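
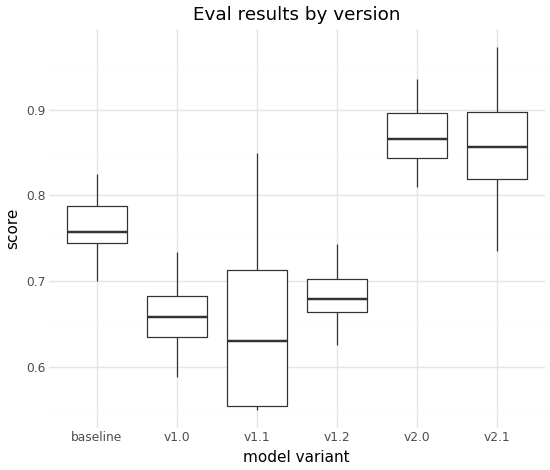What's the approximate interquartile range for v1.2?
Q3 ≈ 0.70, Q1 ≈ 0.66; IQR ≈ 0.04.

≈ 0.04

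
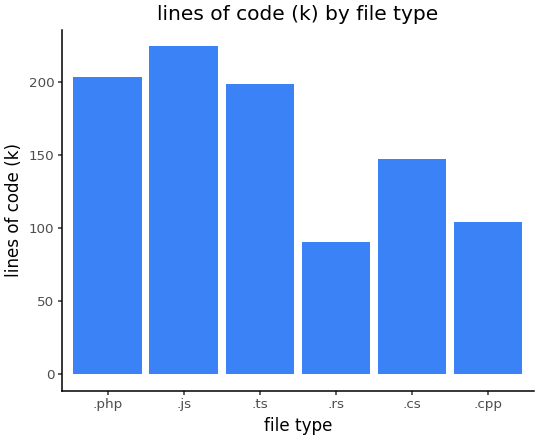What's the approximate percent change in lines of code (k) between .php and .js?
≈ +10%

.php ≈ 200, .js ≈ 220; (220 − 200) / 200 ≈ +10%.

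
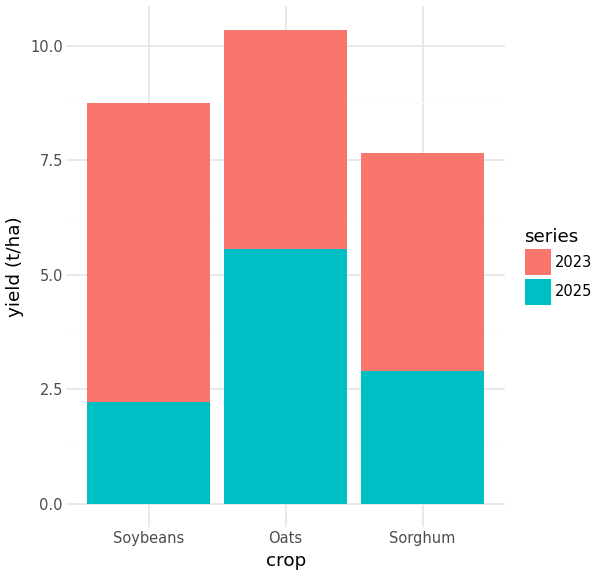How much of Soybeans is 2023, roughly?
2023 top ≈ 9, bottom ≈ 2; segment ≈ 7.

≈ 7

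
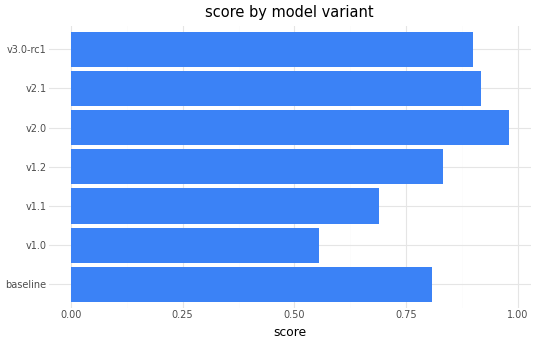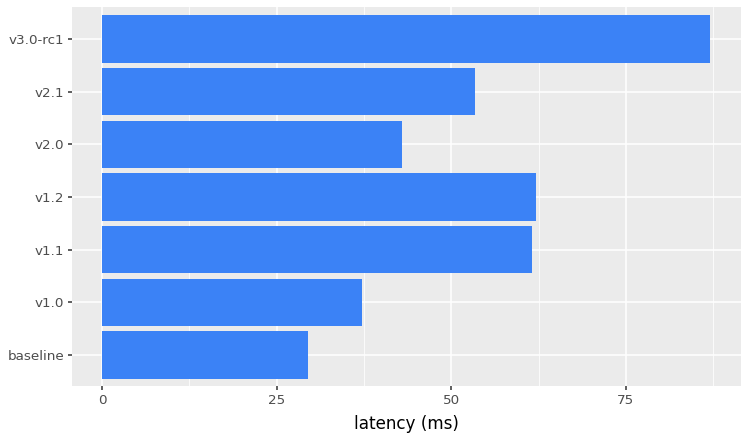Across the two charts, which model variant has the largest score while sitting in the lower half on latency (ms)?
Chart 2 median latency (ms) ≈ 50; below-median model variants: baseline, v1.0, v2.0. Among those, v2.0 has the highest score (≈ 1).

v2.0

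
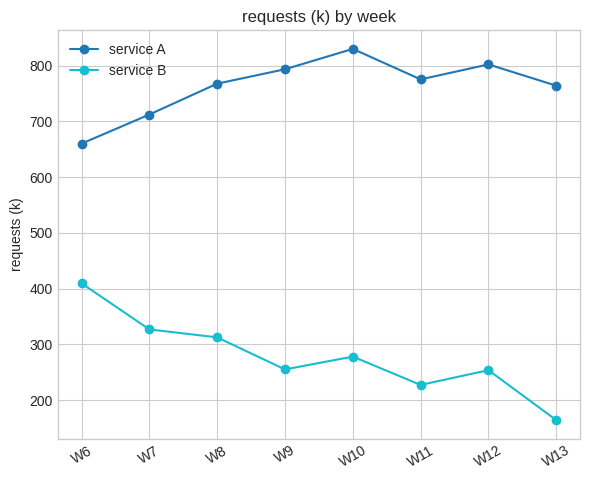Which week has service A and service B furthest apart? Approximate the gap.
W13, ≈ 600 k

W13: service A ≈ 800, service B ≈ 200 → gap ≈ 600. Next-largest (W10) is only ≈ 500.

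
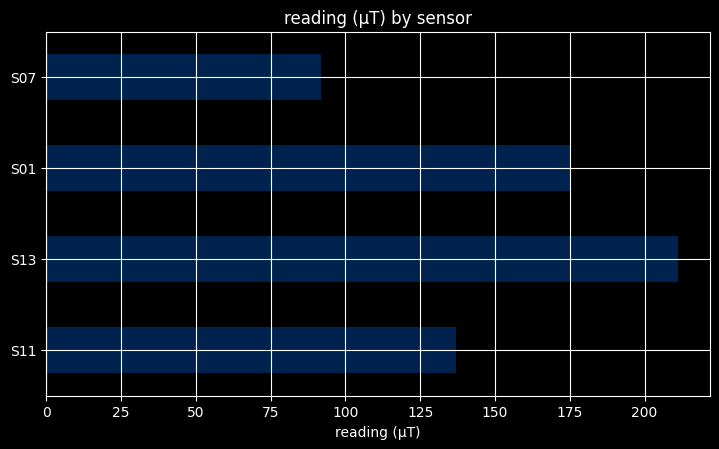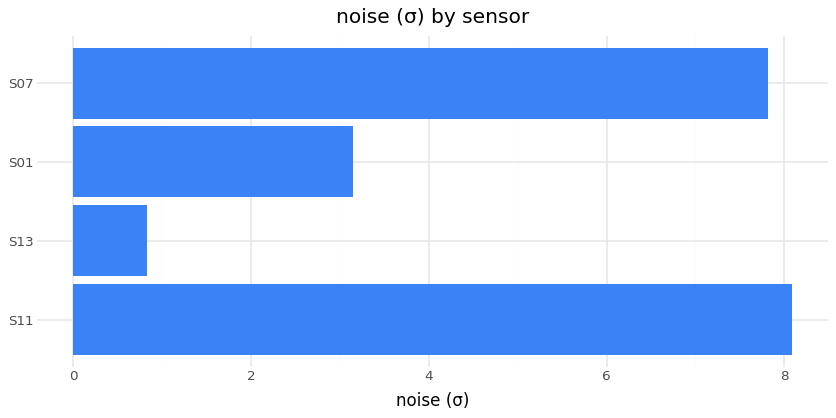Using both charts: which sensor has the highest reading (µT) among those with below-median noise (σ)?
S13

Chart 2 median noise (σ) ≈ 5; below-median sensors: S13, S01. Among those, S13 has the highest reading (µT) (≈ 220).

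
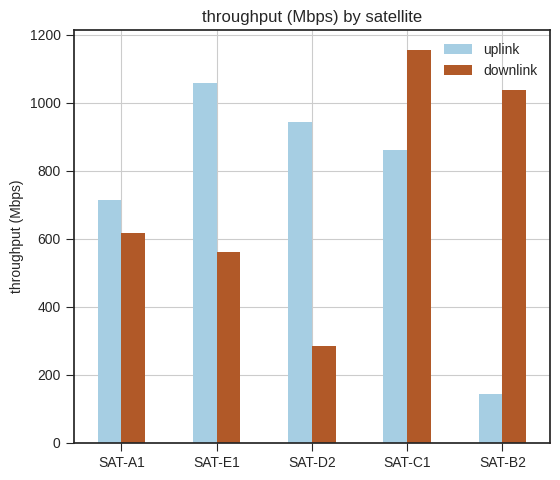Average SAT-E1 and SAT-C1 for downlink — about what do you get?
≈ 900

(600 + 1200) / 2 ≈ 900.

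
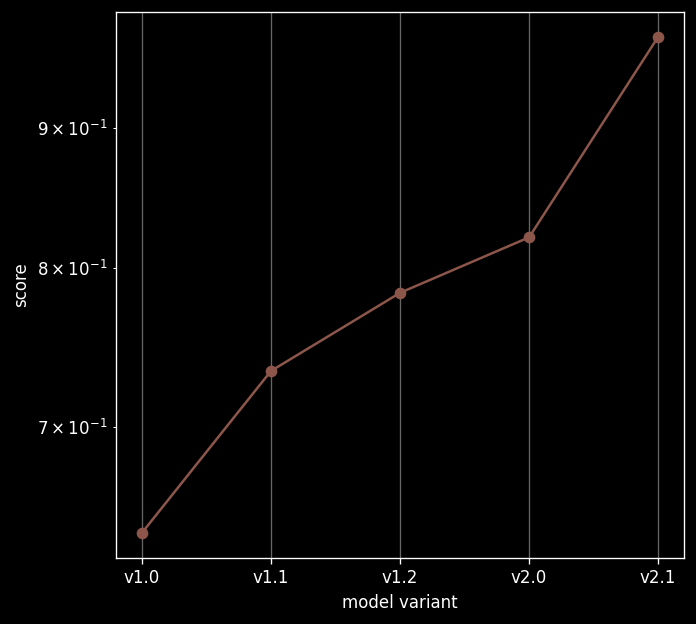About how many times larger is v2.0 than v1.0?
v2.0 ≈ 0.80, v1.0 ≈ 0.65; 0.80/0.65 ≈ 1.23.

≈ 1.23×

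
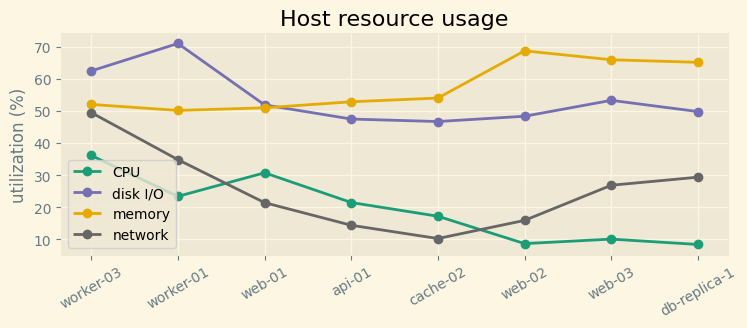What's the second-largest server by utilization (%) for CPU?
web-01

Top 3 for CPU: worker-03 ≈ 40, web-01 ≈ 30, worker-01 ≈ 20.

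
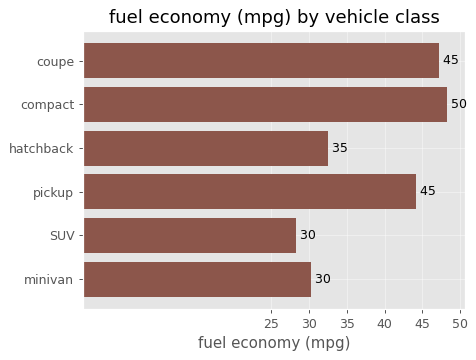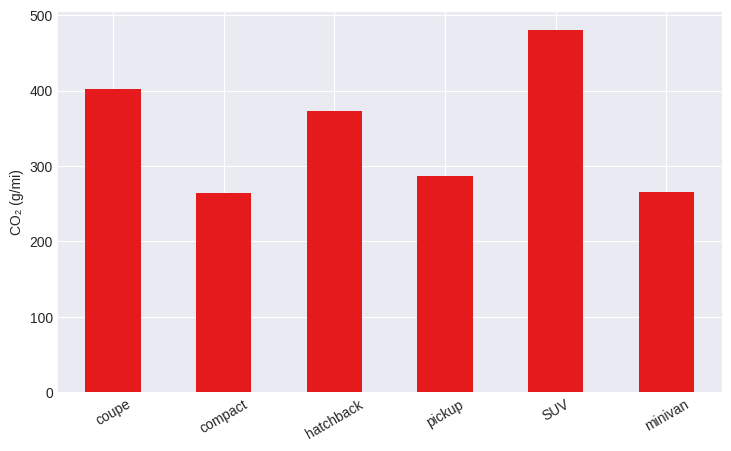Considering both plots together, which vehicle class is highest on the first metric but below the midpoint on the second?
Chart 2 median CO₂ (g/mi) ≈ 350; below-median vehicle classes: compact, pickup, minivan. Among those, compact has the highest fuel economy (mpg) (≈ 50).

compact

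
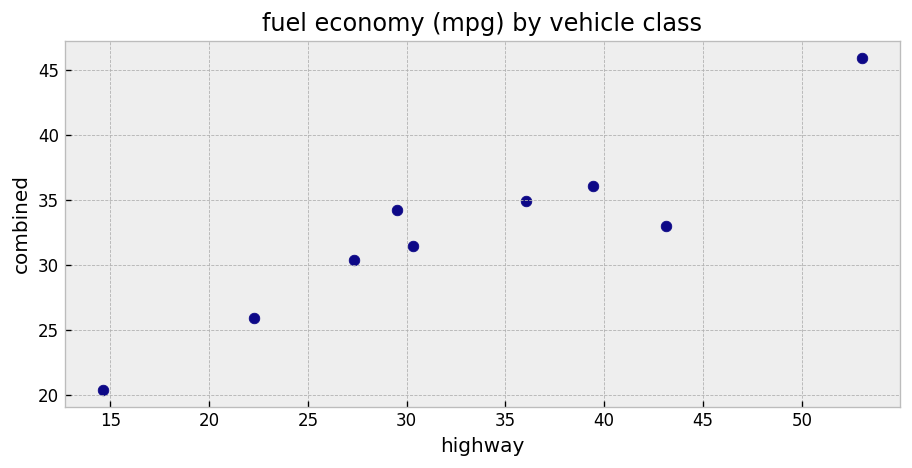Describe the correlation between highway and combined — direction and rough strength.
positive, strong

Points are positively correlated; strong (|r| ≈ 0.9).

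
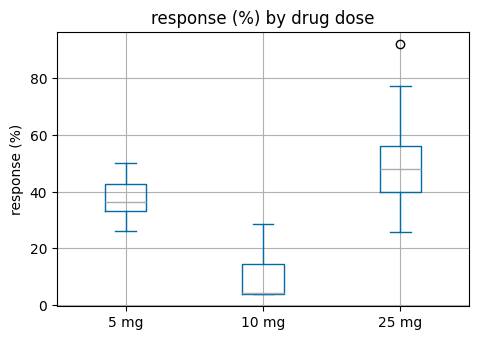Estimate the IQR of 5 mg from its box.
≈ 10

Q3 ≈ 45, Q1 ≈ 35; IQR ≈ 10.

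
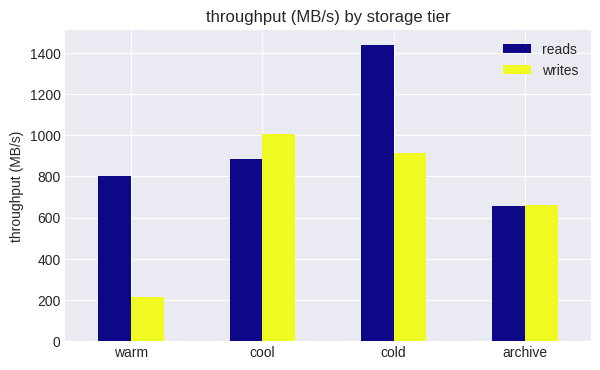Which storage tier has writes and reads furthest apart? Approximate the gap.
warm: writes ≈ 200, reads ≈ 800 → gap ≈ 600. Next-largest (cold) is only ≈ 400.

warm, ≈ 600 MB/s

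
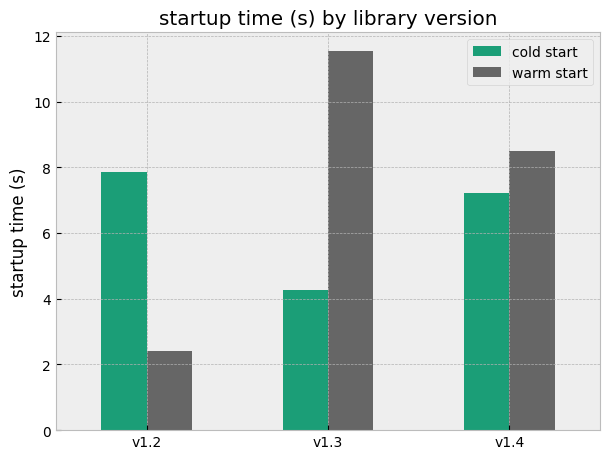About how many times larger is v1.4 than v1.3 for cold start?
v1.4 ≈ 7, v1.3 ≈ 4; 7/4 ≈ 1.75.

≈ 1.75×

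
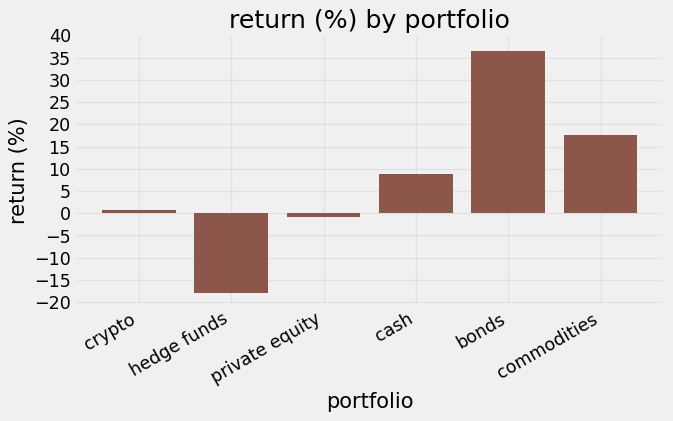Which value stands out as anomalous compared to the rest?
bonds ≈ 35; the rest sit between ≈ -20 and ≈ 20.

bonds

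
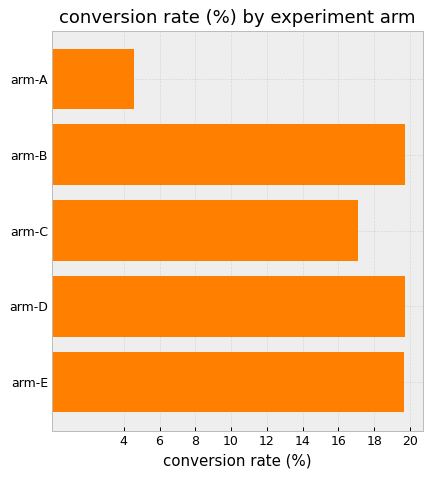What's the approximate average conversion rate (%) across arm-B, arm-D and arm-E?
(20 + 20 + 20) / 3 ≈ 20.

≈ 20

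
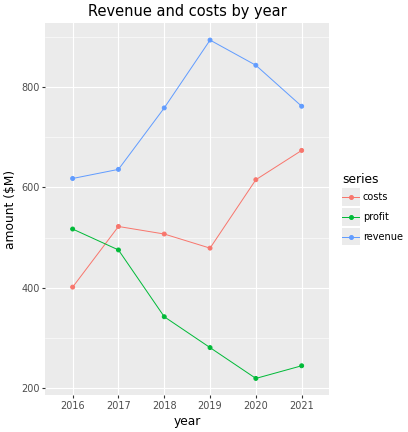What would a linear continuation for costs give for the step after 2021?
≈ 800

Last three: 500, 600, 700 → slope ≈ 100/step → next ≈ 800.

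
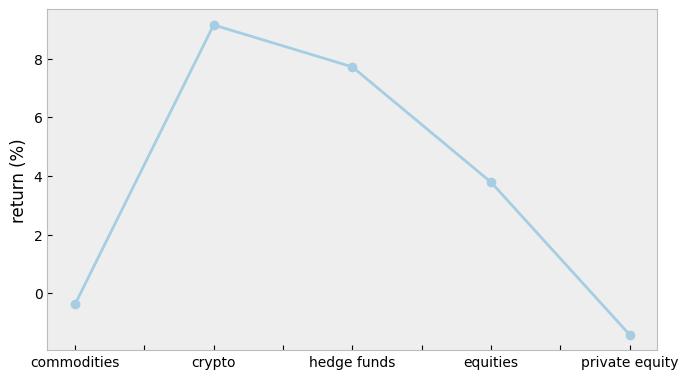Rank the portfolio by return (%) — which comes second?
hedge funds

Top 3: crypto ≈ 9, hedge funds ≈ 8, equities ≈ 4.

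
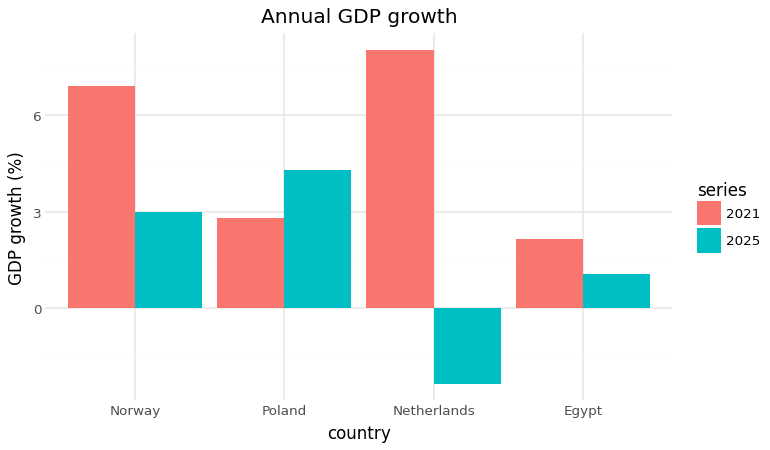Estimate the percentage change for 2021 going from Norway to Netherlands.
≈ +14.3%

Norway ≈ 7, Netherlands ≈ 8; (8 − 7) / 7 ≈ +14.3%.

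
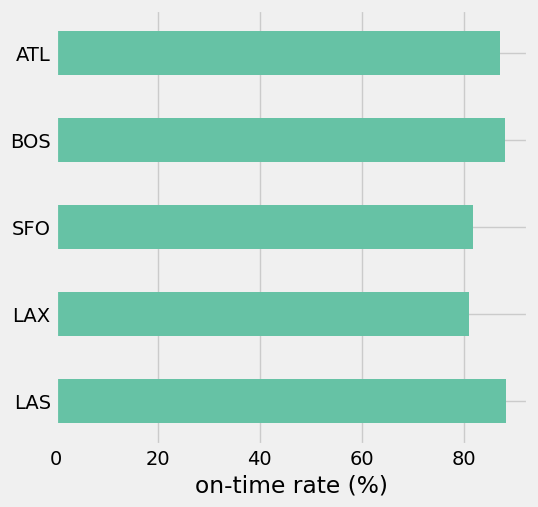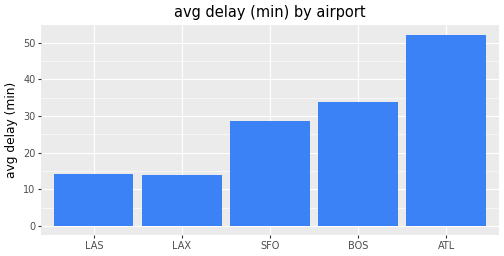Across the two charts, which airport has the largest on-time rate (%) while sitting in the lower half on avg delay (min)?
Chart 2 median avg delay (min) ≈ 30; below-median airports: LAS, LAX. Among those, LAS has the highest on-time rate (%) (≈ 90).

LAS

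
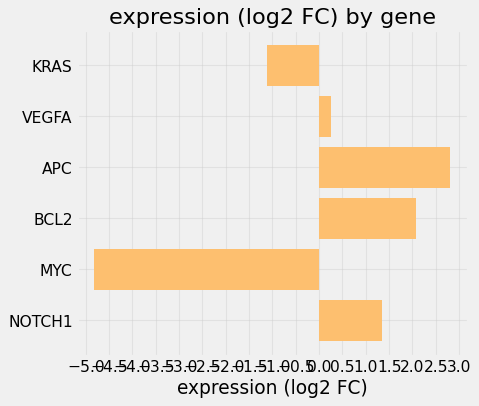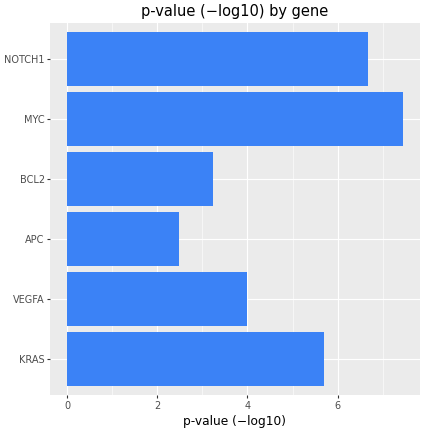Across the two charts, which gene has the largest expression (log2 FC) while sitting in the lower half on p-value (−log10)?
Chart 2 median p-value (−log10) ≈ 5; below-median genes: VEGFA, APC, BCL2. Among those, APC has the highest expression (log2 FC) (≈ 3).

APC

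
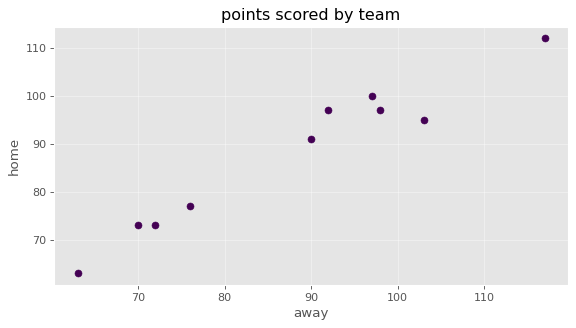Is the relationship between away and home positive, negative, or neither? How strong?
Points are positively correlated; strong (|r| ≈ 1.0).

positive, strong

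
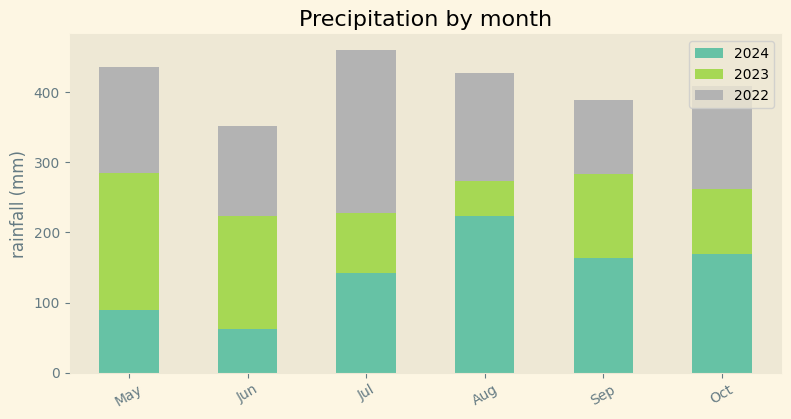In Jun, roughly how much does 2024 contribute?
2024 top ≈ 50, bottom ≈ 0; segment ≈ 50.

≈ 50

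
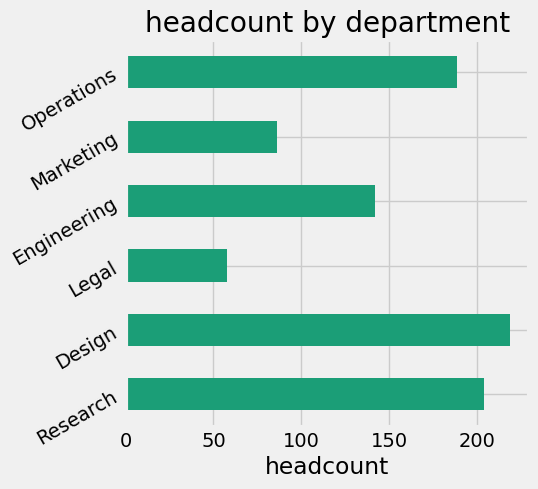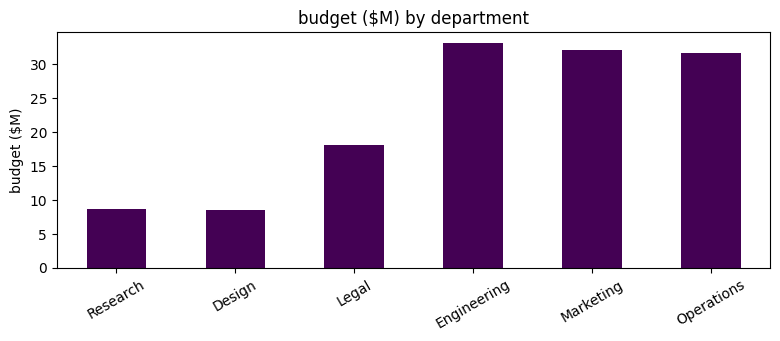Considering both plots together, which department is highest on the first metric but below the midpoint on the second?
Chart 2 median budget ($M) ≈ 25; below-median departments: Research, Design, Legal. Among those, Design has the highest headcount (≈ 225).

Design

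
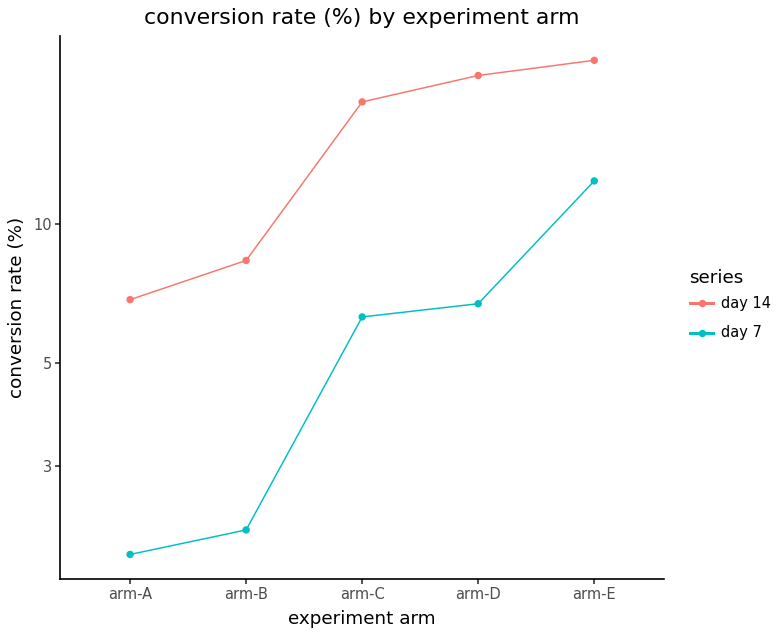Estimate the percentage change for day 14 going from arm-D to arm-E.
≈ +10%

arm-D ≈ 20, arm-E ≈ 22; (22 − 20) / 20 ≈ +10%.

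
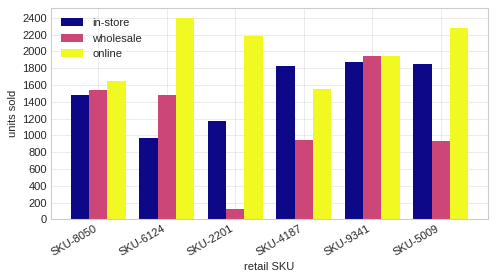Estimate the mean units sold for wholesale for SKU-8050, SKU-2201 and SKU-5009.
(1600 + 200 + 1000) / 3 ≈ 933.

≈ 933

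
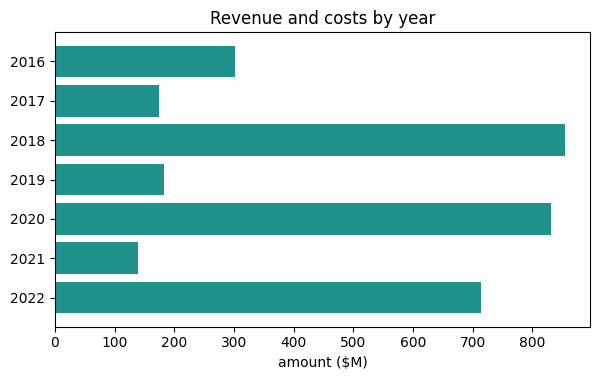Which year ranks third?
Top 4: 2018 ≈ 900, 2020 ≈ 800, 2022 ≈ 700, 2016 ≈ 300.

2022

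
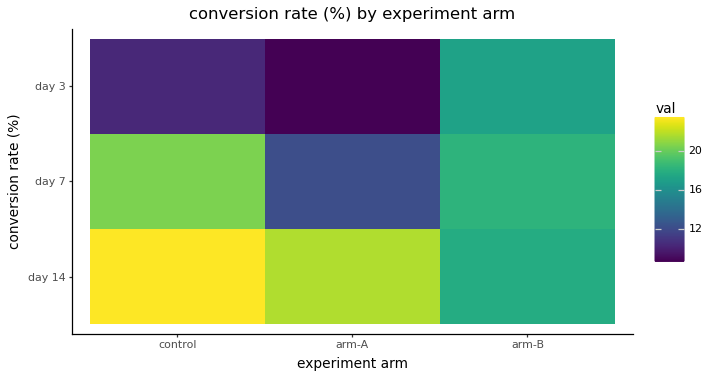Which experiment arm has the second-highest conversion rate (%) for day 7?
Top 3 for day 7: control ≈ 20, arm-B ≈ 18, arm-A ≈ 12.

arm-B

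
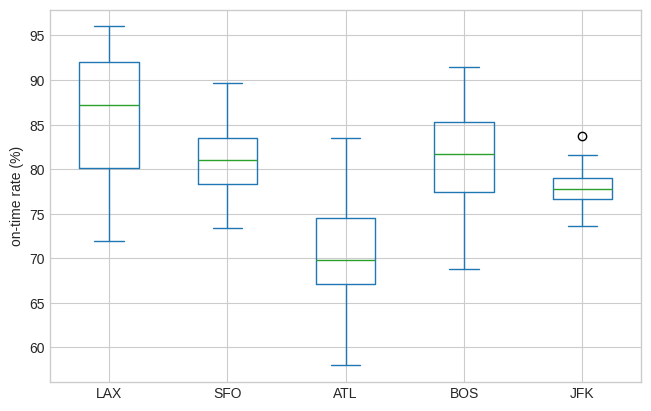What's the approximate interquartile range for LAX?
Q3 ≈ 92, Q1 ≈ 80; IQR ≈ 12.

≈ 12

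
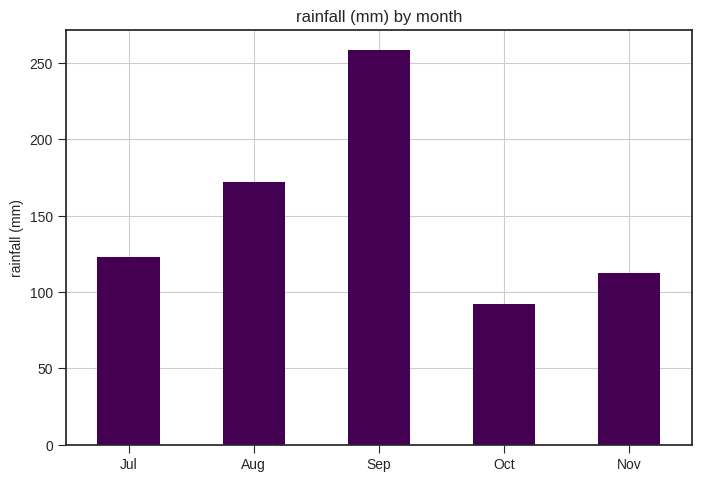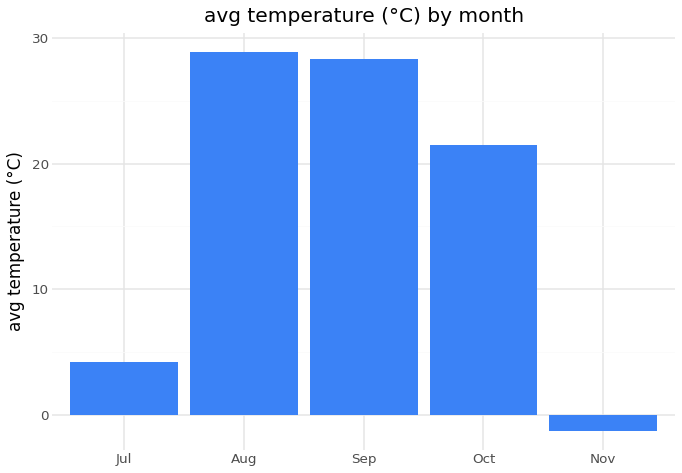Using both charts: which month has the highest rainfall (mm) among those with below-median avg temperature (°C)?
Chart 2 median avg temperature (°C) ≈ 20; below-median months: Jul, Nov. Among those, Jul has the highest rainfall (mm) (≈ 125).

Jul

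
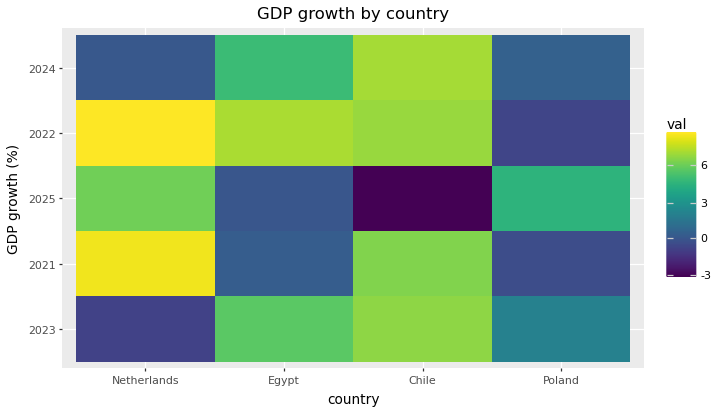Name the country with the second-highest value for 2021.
Chile

Top 3 for 2021: Netherlands ≈ 8, Chile ≈ 7, Egypt ≈ 0.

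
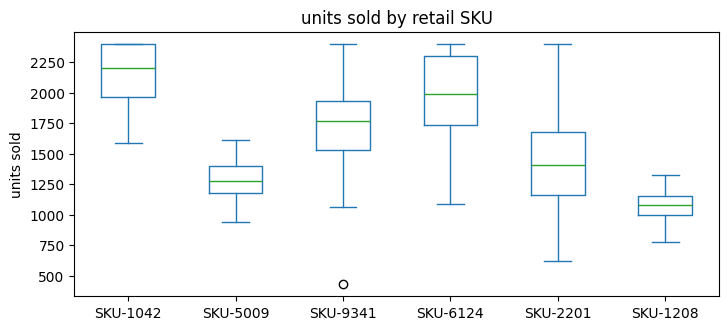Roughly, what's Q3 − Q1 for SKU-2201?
Q3 ≈ 1700, Q1 ≈ 1200; IQR ≈ 500.

≈ 500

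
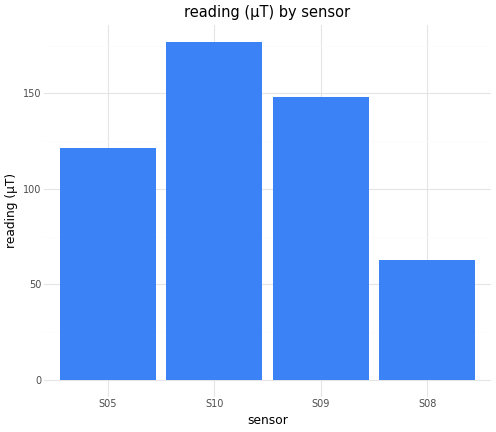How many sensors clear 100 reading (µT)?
Above 100: S05, S10, S09.

3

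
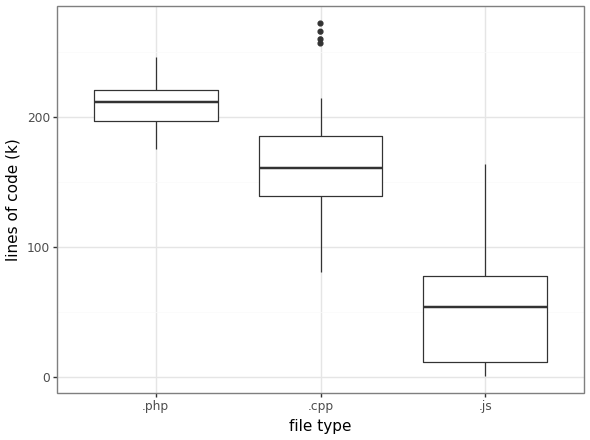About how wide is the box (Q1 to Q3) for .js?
Q3 ≈ 80, Q1 ≈ 20; IQR ≈ 60.

≈ 60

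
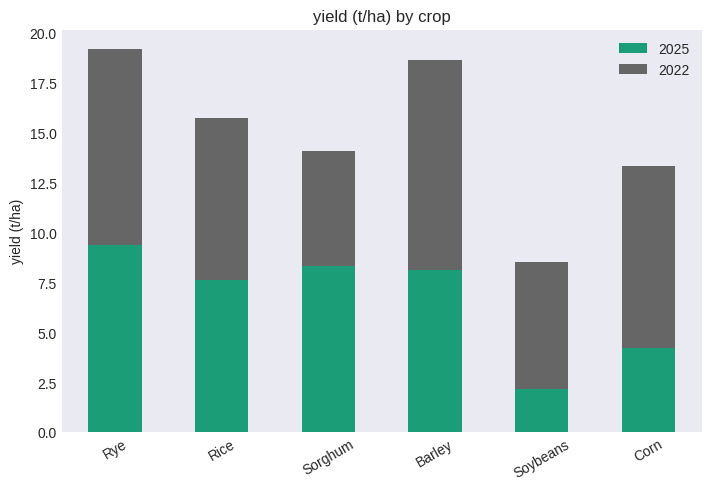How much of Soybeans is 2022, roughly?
≈ 6

2022 top ≈ 8, bottom ≈ 2; segment ≈ 6.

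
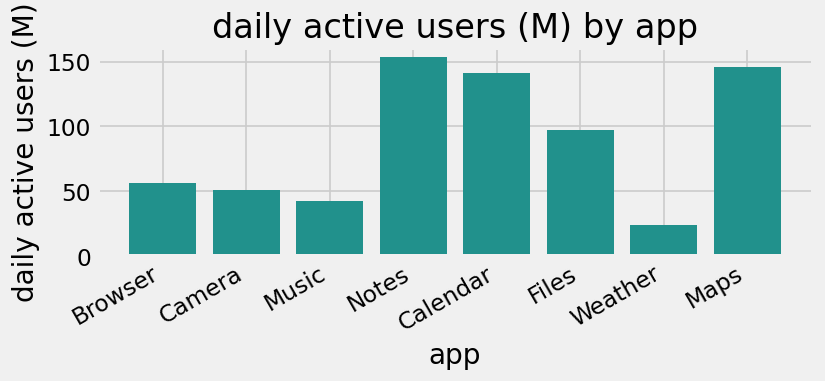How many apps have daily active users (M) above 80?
4

Above 80: Notes, Calendar, Files, Maps.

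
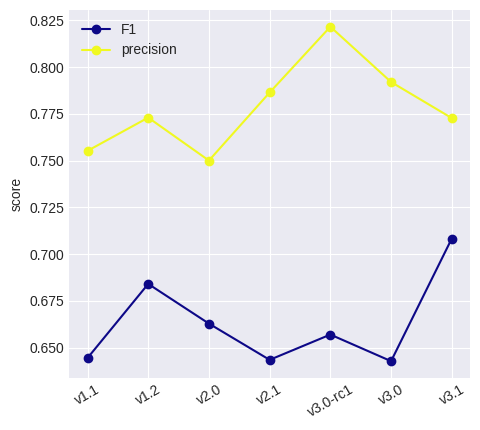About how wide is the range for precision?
Max v3.0-rc1 ≈ 0.82, min v2.0 ≈ 0.76; range ≈ 0.06.

≈ 0.06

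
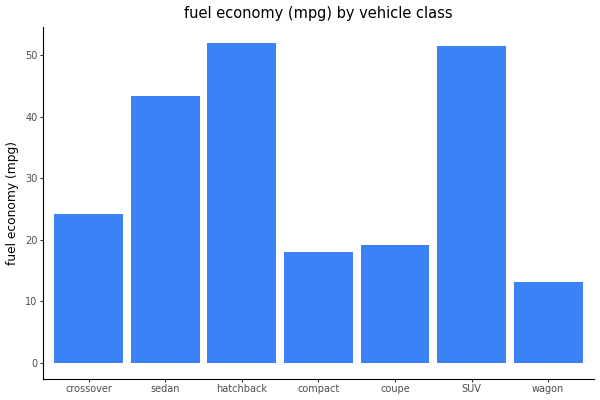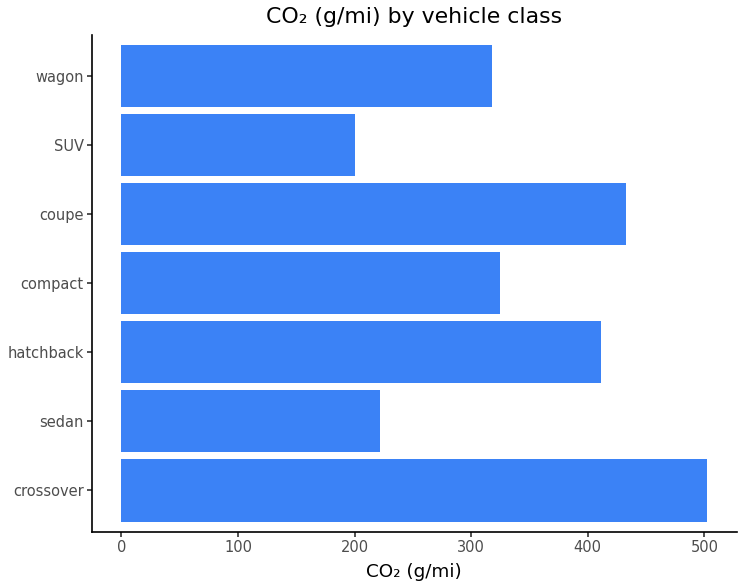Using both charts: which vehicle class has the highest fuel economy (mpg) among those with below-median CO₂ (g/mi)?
Chart 2 median CO₂ (g/mi) ≈ 300; below-median vehicle classes: sedan, SUV, wagon. Among those, SUV has the highest fuel economy (mpg) (≈ 50).

SUV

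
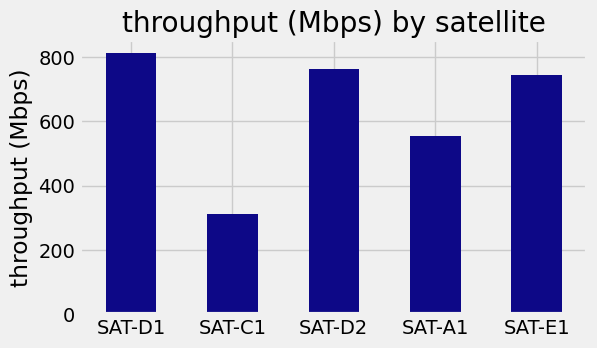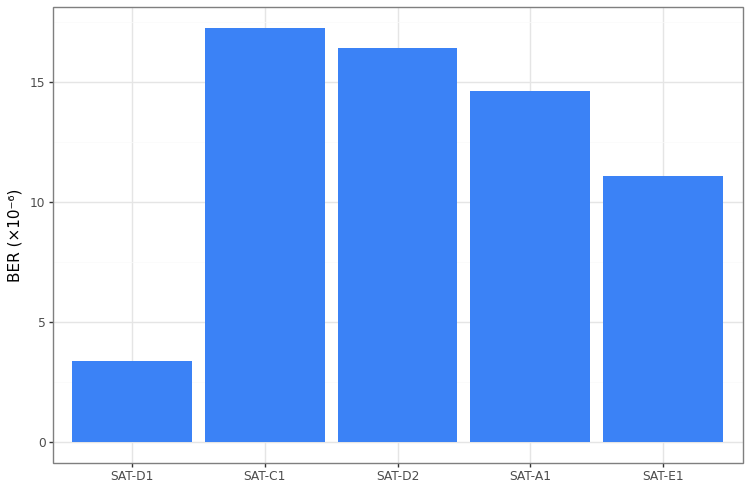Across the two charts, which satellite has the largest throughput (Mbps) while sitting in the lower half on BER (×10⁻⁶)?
SAT-D1

Chart 2 median BER (×10⁻⁶) ≈ 14; below-median satellites: SAT-D1, SAT-E1. Among those, SAT-D1 has the highest throughput (Mbps) (≈ 800).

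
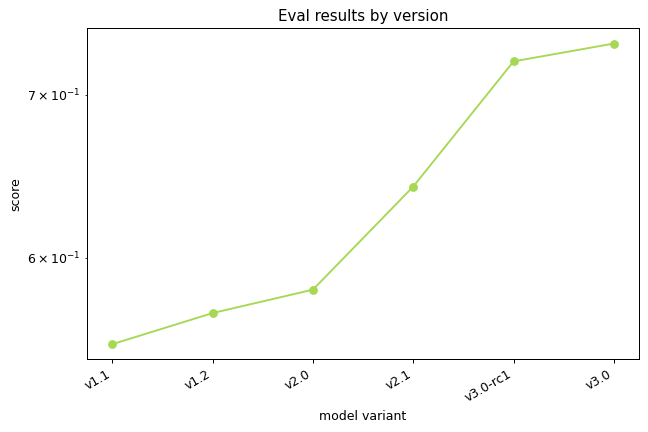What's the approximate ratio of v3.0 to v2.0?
v3.0 ≈ 0.74, v2.0 ≈ 0.58; 0.74/0.58 ≈ 1.28.

≈ 1.28×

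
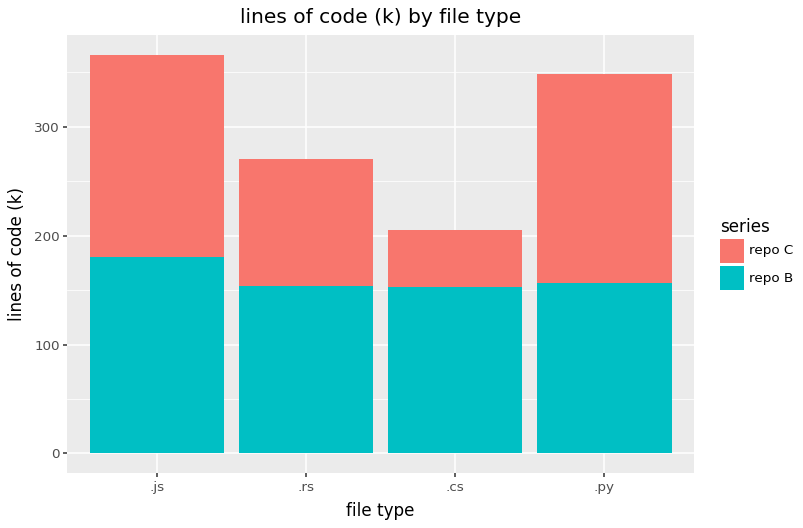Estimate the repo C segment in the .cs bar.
repo C top ≈ 200, bottom ≈ 150; segment ≈ 50.

≈ 50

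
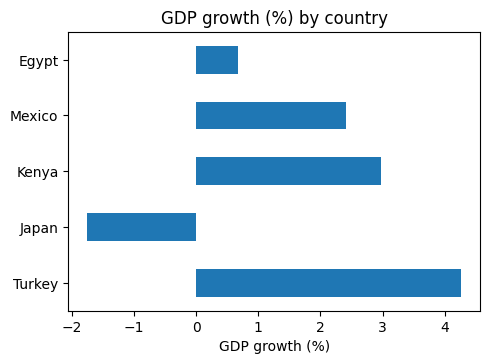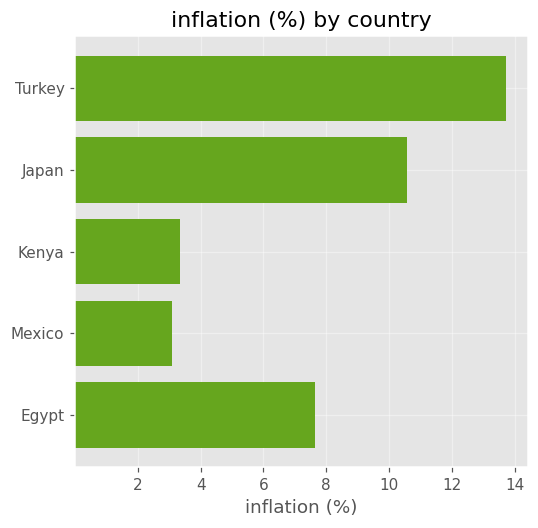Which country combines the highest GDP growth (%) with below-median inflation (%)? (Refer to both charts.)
Chart 2 median inflation (%) ≈ 8; below-median countries: Kenya, Mexico. Among those, Kenya has the highest GDP growth (%) (≈ 3).

Kenya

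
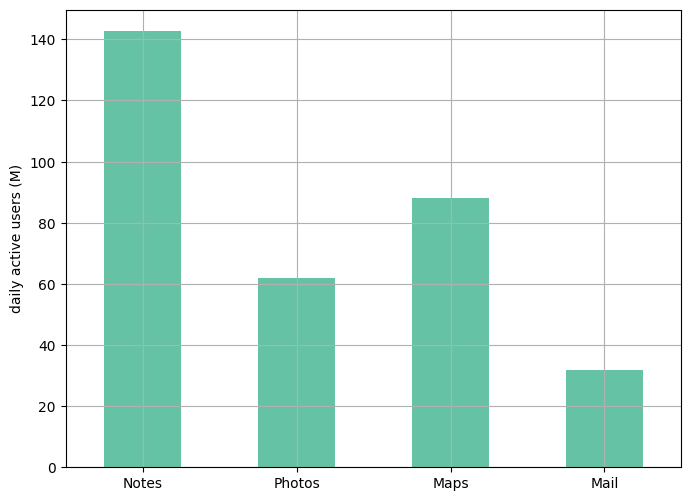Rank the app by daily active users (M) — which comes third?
Photos

Top 4: Notes ≈ 140, Maps ≈ 80, Photos ≈ 60, Mail ≈ 40.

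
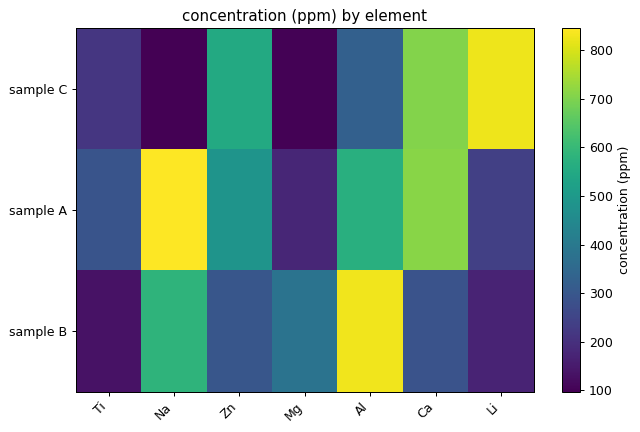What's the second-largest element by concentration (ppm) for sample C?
Top 3 for sample C: Li ≈ 800, Ca ≈ 700, Zn ≈ 600.

Ca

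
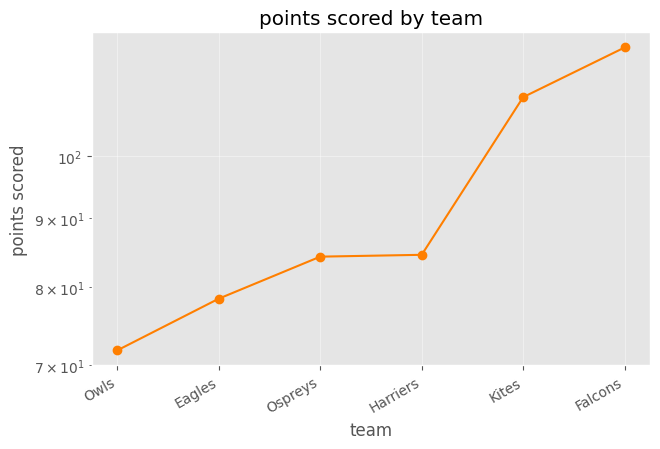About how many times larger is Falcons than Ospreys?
≈ 1.41×

Falcons ≈ 120, Ospreys ≈ 85; 120/85 ≈ 1.41.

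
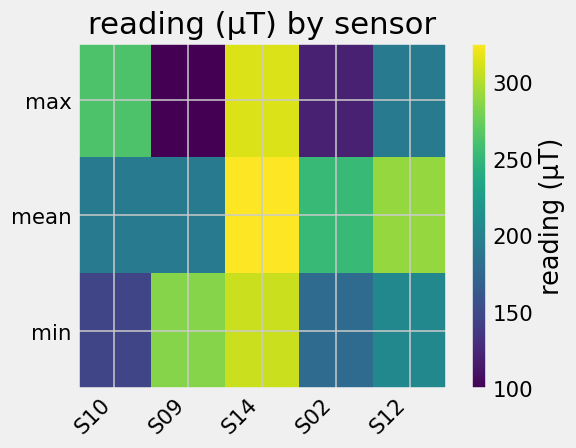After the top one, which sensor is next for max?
Top 3 for max: S14 ≈ 320, S10 ≈ 260, S12 ≈ 200.

S10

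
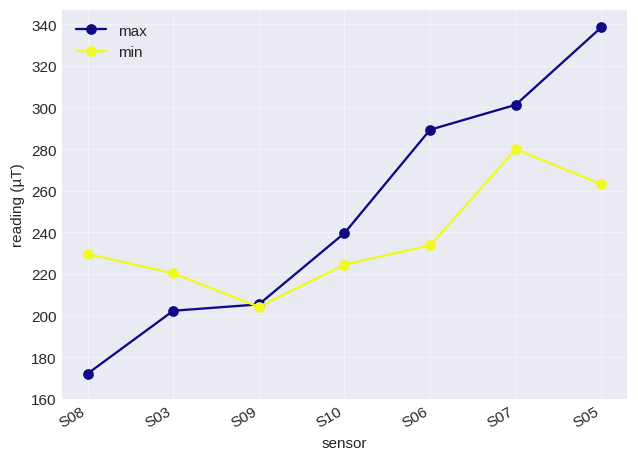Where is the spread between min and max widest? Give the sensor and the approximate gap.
S05, ≈ 80 µT

S05: min ≈ 260, max ≈ 340 → gap ≈ 80. Next-largest (S08) is only ≈ 40.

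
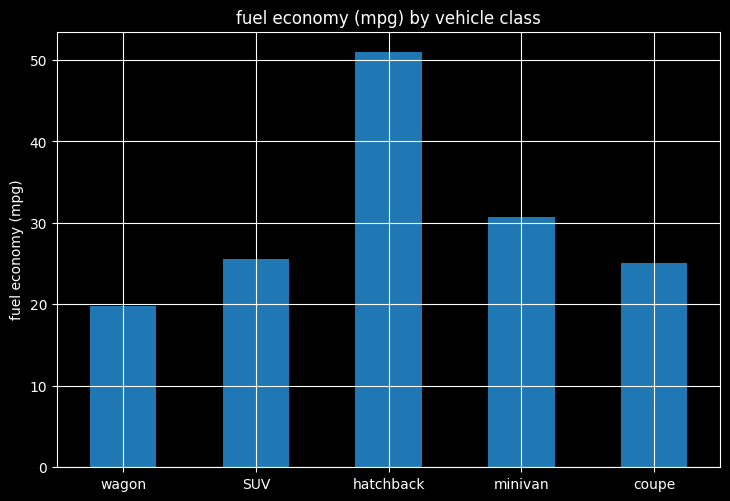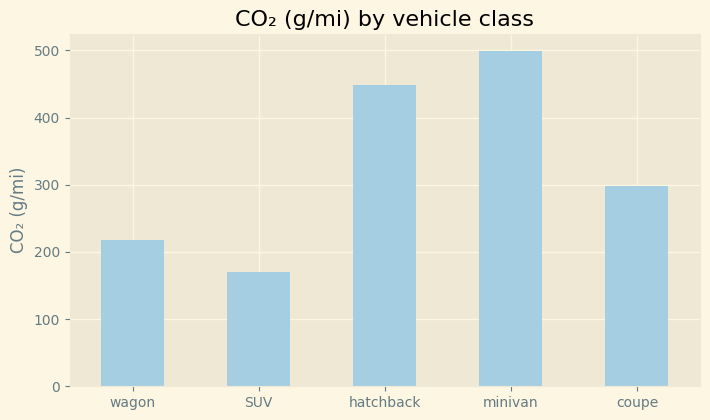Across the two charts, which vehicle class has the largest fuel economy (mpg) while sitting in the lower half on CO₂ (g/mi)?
Chart 2 median CO₂ (g/mi) ≈ 300; below-median vehicle classes: wagon, SUV. Among those, SUV has the highest fuel economy (mpg) (≈ 25).

SUV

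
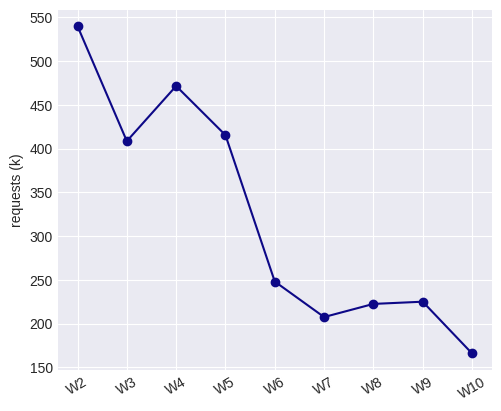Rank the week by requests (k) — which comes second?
W4

Top 3: W2 ≈ 550, W4 ≈ 450, W5 ≈ 400.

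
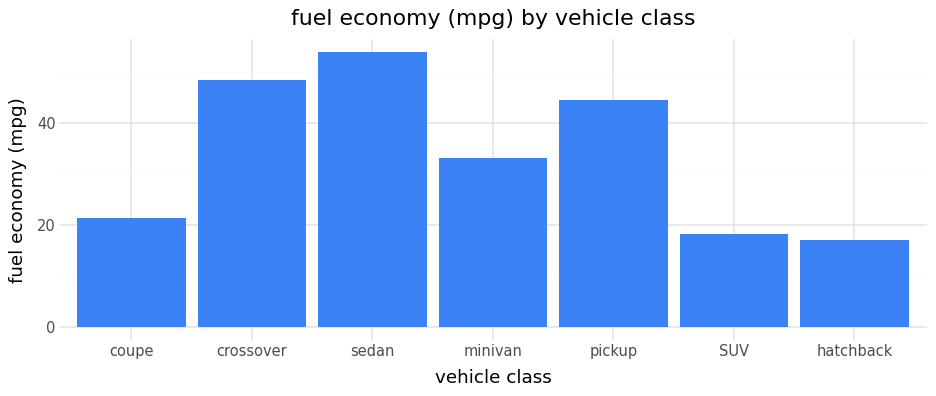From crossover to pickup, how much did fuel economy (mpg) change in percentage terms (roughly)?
≈ -10%

crossover ≈ 50, pickup ≈ 45; (45 − 50) / 50 ≈ -10%.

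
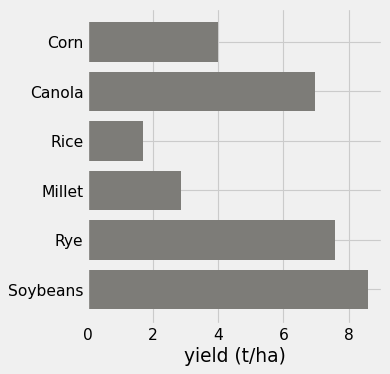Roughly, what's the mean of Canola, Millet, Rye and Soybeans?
(7 + 3 + 8 + 9) / 4 ≈ 7.

≈ 7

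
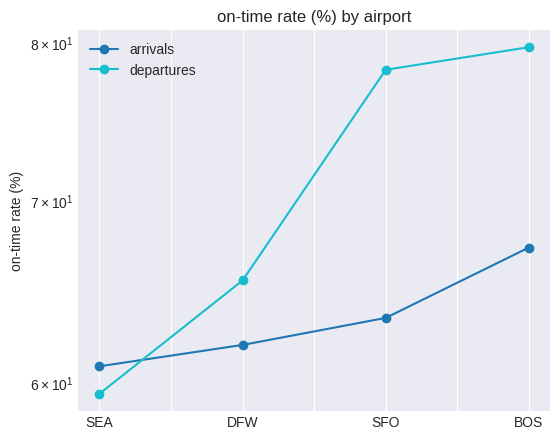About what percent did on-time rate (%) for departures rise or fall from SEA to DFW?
≈ +10%

SEA ≈ 60, DFW ≈ 66; (66 − 60) / 60 ≈ +10%.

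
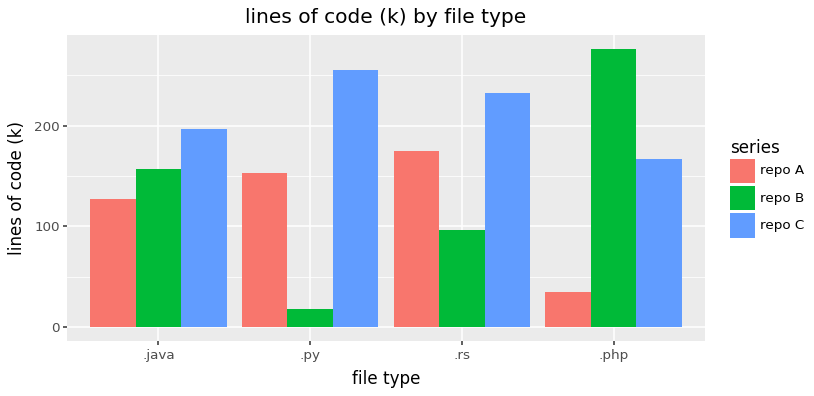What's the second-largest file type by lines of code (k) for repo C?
Top 3 for repo C: .py ≈ 250, .rs ≈ 225, .java ≈ 200.

.rs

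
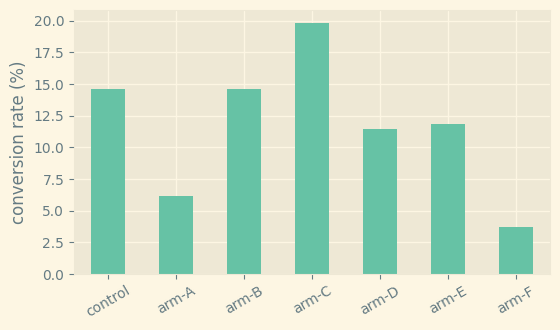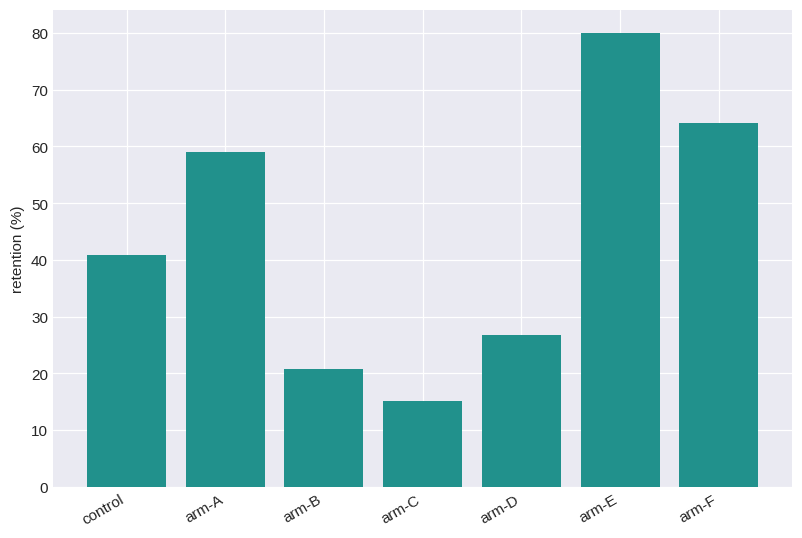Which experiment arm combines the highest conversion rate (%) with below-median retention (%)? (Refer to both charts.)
arm-C

Chart 2 median retention (%) ≈ 40; below-median experiment arms: arm-B, arm-C, arm-D. Among those, arm-C has the highest conversion rate (%) (≈ 20).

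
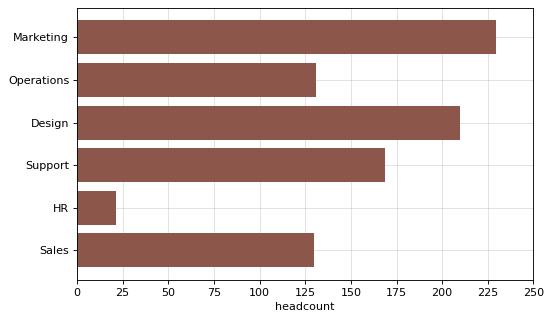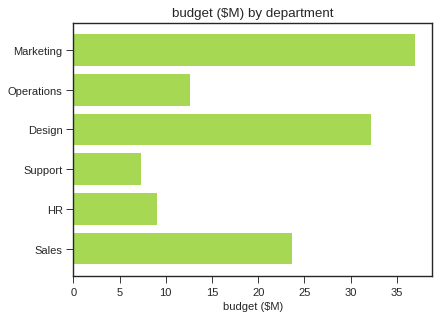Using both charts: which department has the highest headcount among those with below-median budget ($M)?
Chart 2 median budget ($M) ≈ 20; below-median departments: Operations, Support, HR. Among those, Support has the highest headcount (≈ 175).

Support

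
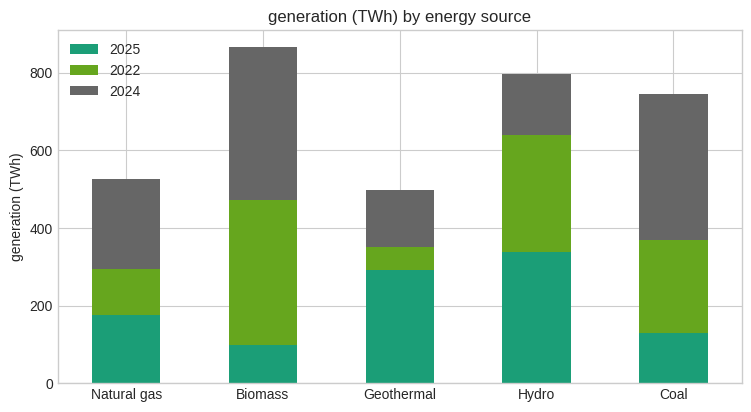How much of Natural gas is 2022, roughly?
2022 top ≈ 300, bottom ≈ 200; segment ≈ 100.

≈ 100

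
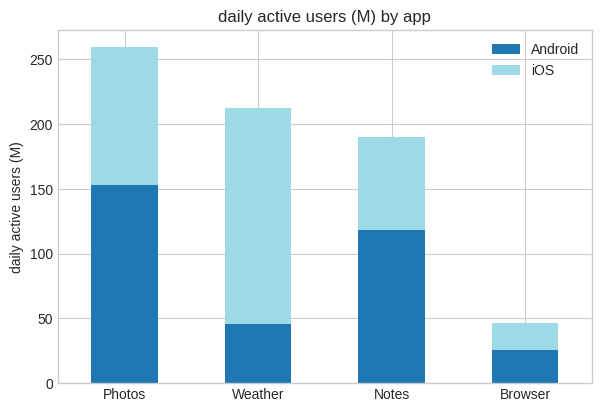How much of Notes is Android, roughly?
≈ 125

Android top ≈ 125, bottom ≈ 0; segment ≈ 125.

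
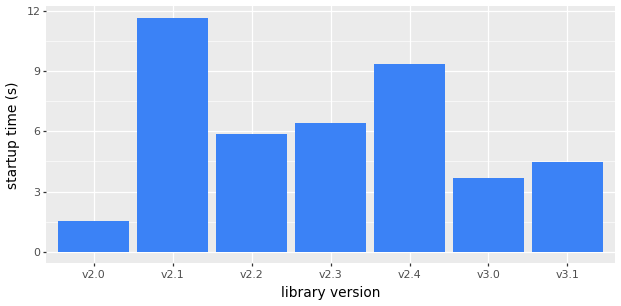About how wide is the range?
≈ 10

Max v2.1 ≈ 12, min v2.0 ≈ 2; range ≈ 10.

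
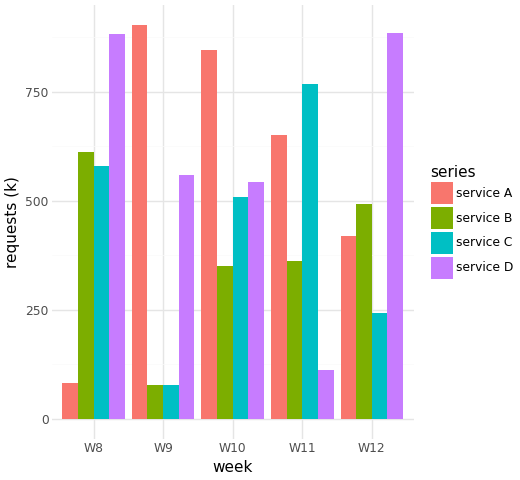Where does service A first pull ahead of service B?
W9

W8: service A ≈ 100 vs service B ≈ 600 (not yet); W9: service A ≈ 900 vs service B ≈ 100 (first crossover).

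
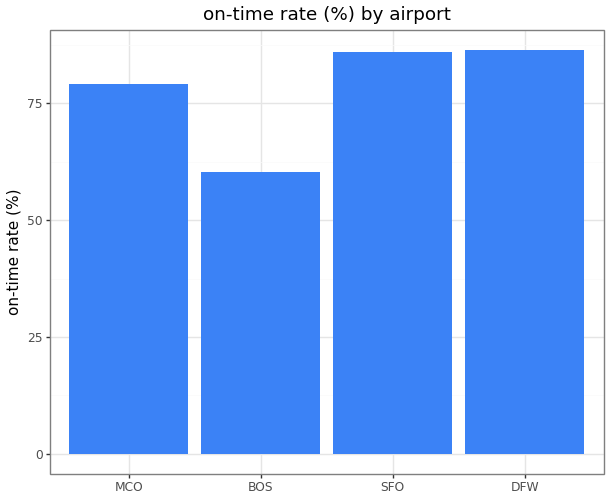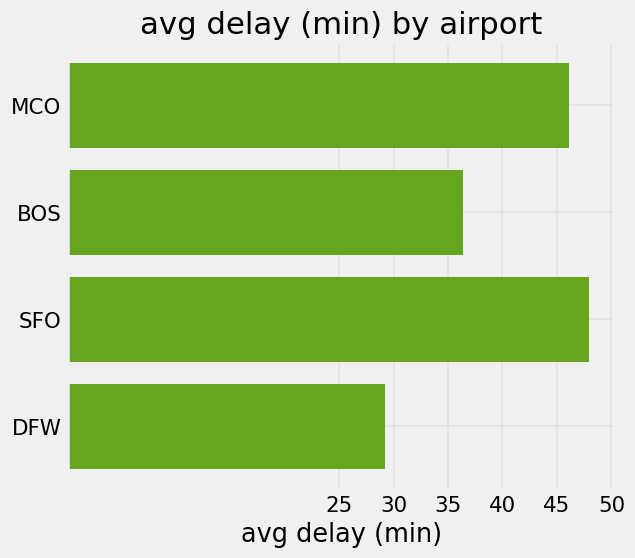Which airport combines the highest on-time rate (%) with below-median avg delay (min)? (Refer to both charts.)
Chart 2 median avg delay (min) ≈ 40; below-median airports: BOS, DFW. Among those, DFW has the highest on-time rate (%) (≈ 90).

DFW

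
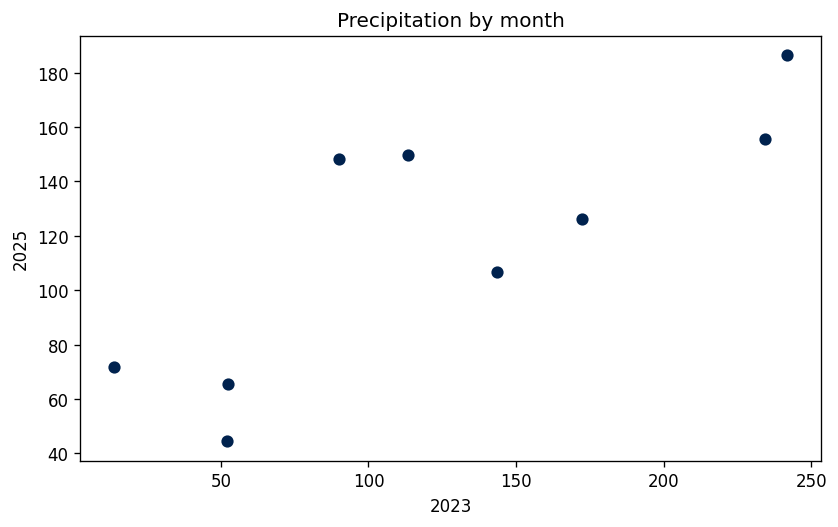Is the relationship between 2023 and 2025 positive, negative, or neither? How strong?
positive, strong

Points are positively correlated; strong (|r| ≈ 0.8).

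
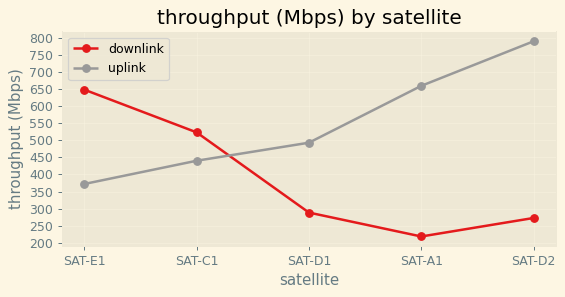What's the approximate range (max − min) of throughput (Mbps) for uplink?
≈ 450

Max SAT-D2 ≈ 800, min SAT-E1 ≈ 350; range ≈ 450.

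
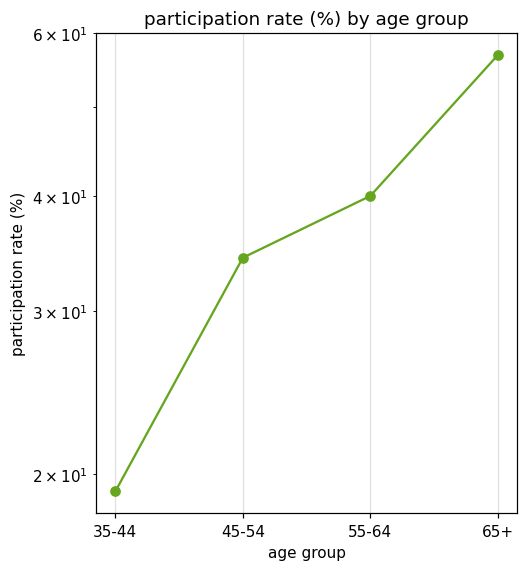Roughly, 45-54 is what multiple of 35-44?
45-54 ≈ 35, 35-44 ≈ 20; 35/20 ≈ 1.75.

≈ 1.75×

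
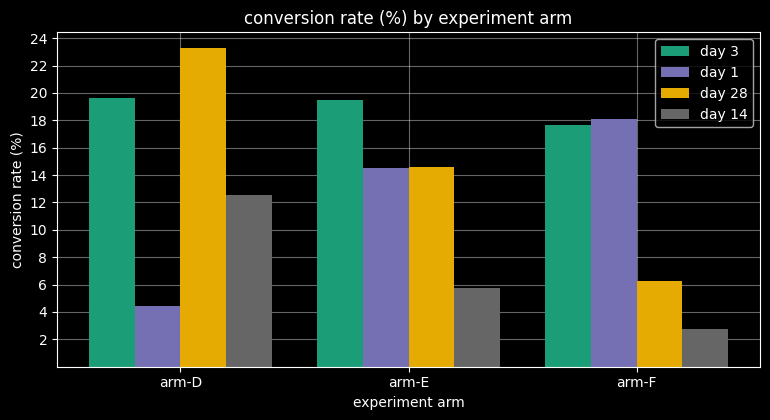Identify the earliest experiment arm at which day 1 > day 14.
arm-D: day 1 ≈ 4 vs day 14 ≈ 12 (not yet); arm-E: day 1 ≈ 14 vs day 14 ≈ 6 (first crossover).

arm-E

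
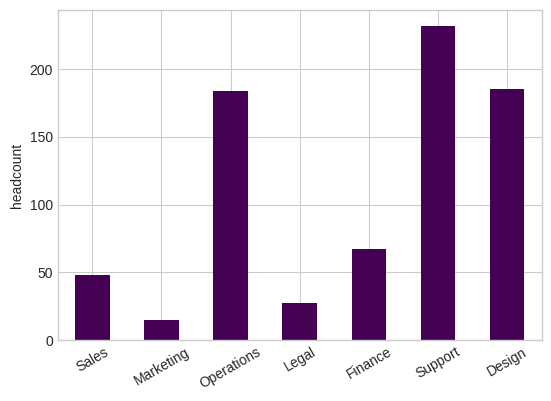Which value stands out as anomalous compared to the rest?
Support

Support ≈ 240; the rest sit between ≈ 20 and ≈ 180.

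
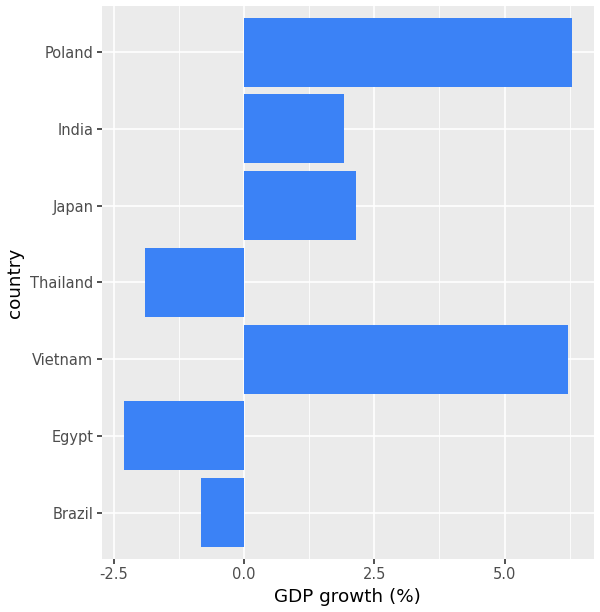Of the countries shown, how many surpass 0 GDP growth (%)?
Above 0: Vietnam, Japan, India, Poland.

4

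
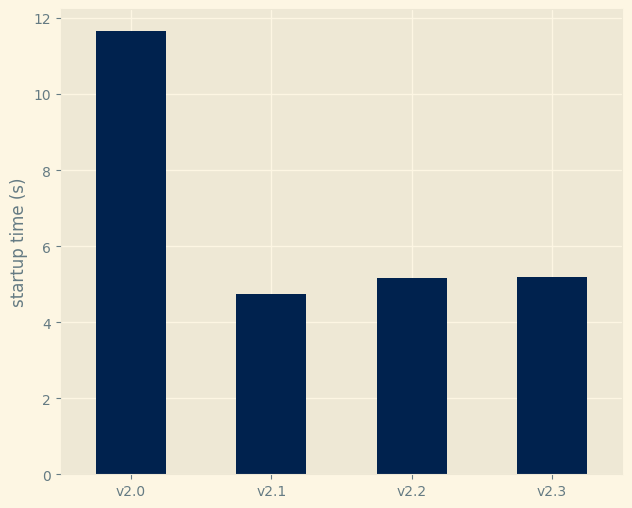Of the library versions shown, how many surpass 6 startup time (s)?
1

Above 6: v2.0.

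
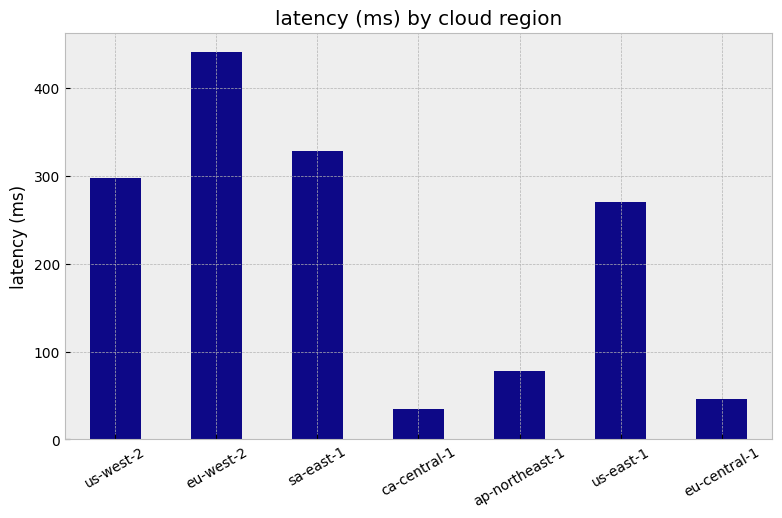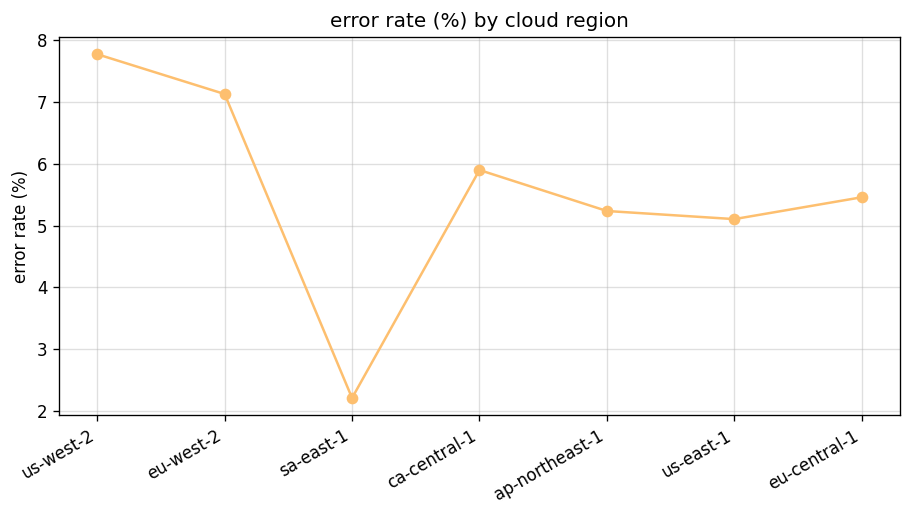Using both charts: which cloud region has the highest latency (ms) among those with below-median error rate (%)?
Chart 2 median error rate (%) ≈ 5; below-median cloud regions: sa-east-1, ap-northeast-1, us-east-1. Among those, sa-east-1 has the highest latency (ms) (≈ 350).

sa-east-1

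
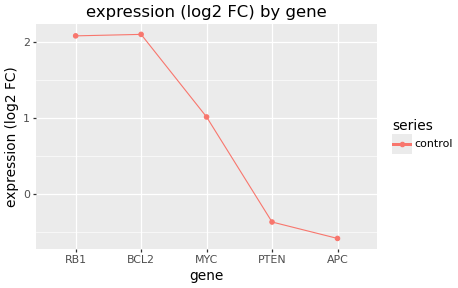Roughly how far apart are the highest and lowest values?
≈ 2.5

Max BCL2 ≈ 2.0, min APC ≈ -0.5; range ≈ 2.5.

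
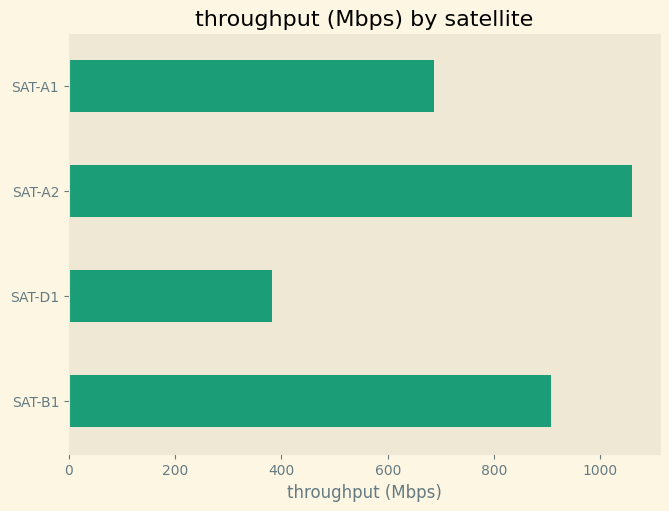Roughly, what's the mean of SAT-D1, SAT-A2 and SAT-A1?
≈ 733

(400 + 1100 + 700) / 3 ≈ 733.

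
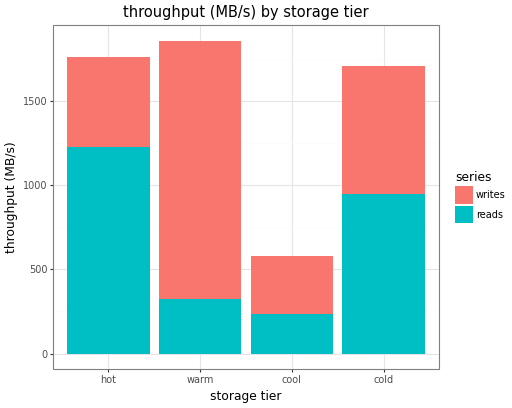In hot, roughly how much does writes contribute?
≈ 600

writes top ≈ 1800, bottom ≈ 1200; segment ≈ 600.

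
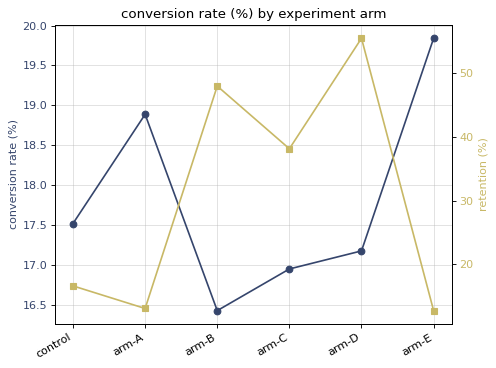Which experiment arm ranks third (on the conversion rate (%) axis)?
control

Top 4 (on the conversion rate (%) axis): arm-E ≈ 20.0, arm-A ≈ 19.0, control ≈ 17.5, arm-D ≈ 17.0.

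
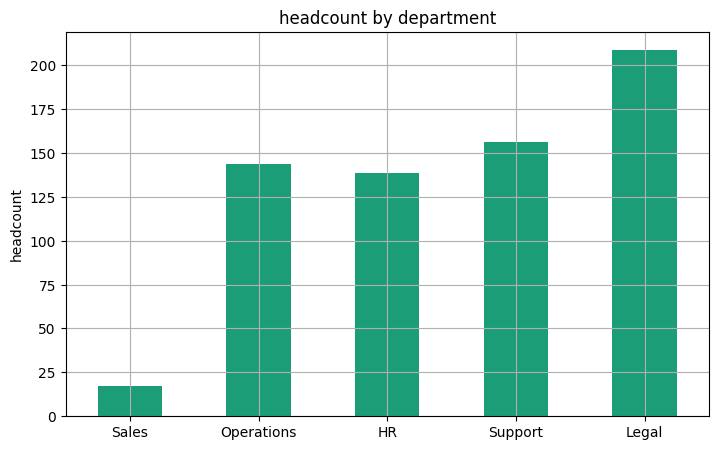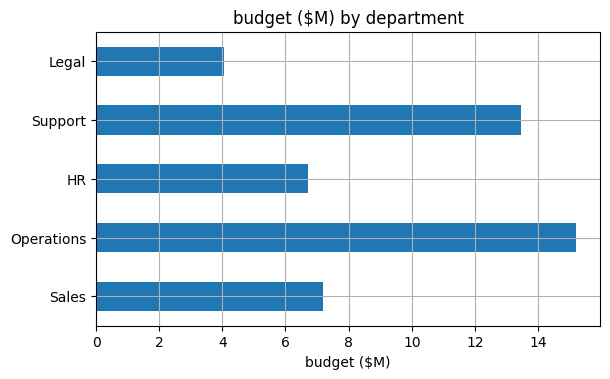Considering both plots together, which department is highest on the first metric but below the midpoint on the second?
Legal

Chart 2 median budget ($M) ≈ 8; below-median departments: HR, Legal. Among those, Legal has the highest headcount (≈ 200).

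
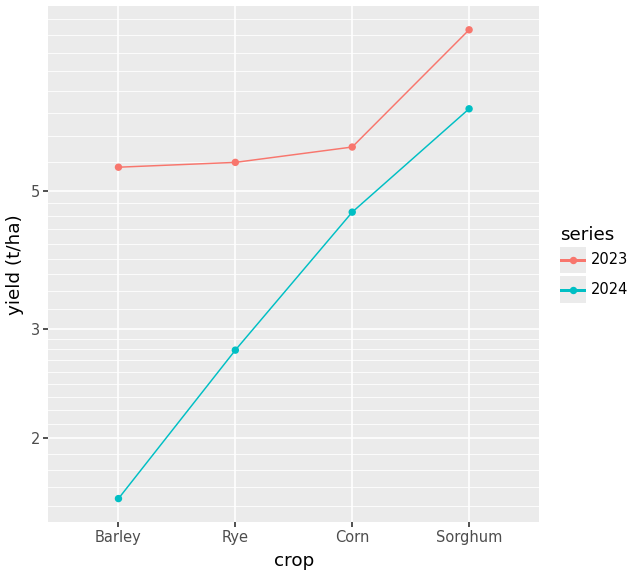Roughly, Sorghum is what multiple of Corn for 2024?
Sorghum ≈ 7, Corn ≈ 5; 7/5 ≈ 1.4.

≈ 1.4×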